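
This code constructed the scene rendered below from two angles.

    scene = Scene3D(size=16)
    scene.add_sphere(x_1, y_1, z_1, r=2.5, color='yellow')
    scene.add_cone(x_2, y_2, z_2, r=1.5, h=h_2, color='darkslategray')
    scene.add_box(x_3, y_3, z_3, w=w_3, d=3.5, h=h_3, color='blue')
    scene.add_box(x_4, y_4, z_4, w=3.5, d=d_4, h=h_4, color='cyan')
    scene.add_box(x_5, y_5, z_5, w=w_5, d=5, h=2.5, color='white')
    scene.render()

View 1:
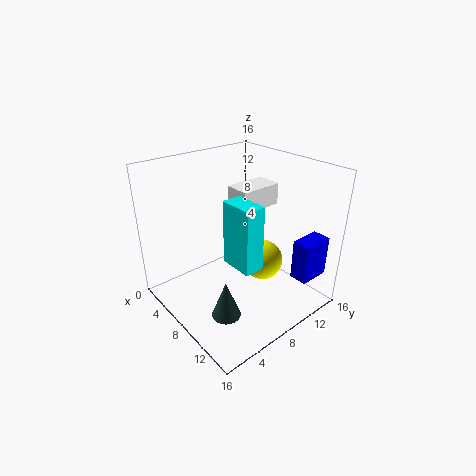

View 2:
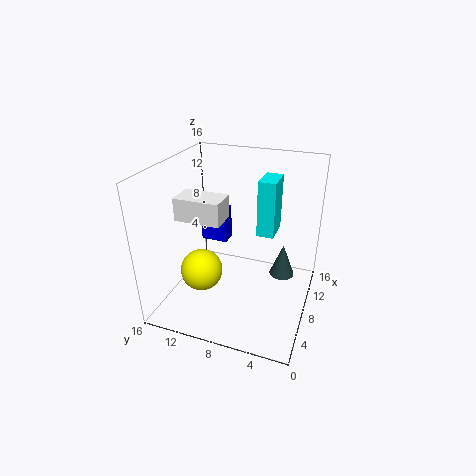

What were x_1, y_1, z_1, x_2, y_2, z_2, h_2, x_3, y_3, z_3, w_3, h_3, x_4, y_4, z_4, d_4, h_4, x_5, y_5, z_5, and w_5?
x_1 = 7.5
y_1 = 12.5
z_1 = 3
x_2 = 11.5
y_2 = 3.5
z_2 = 2
h_2 = 4
x_3 = 13
y_3 = 11.5
z_3 = 4
w_3 = 2
h_3 = 4.5
x_4 = 10
y_4 = 4.5
z_4 = 7.5
d_4 = 2
h_4 = 6.5
x_5 = 5
y_5 = 9
z_5 = 10.5
w_5 = 3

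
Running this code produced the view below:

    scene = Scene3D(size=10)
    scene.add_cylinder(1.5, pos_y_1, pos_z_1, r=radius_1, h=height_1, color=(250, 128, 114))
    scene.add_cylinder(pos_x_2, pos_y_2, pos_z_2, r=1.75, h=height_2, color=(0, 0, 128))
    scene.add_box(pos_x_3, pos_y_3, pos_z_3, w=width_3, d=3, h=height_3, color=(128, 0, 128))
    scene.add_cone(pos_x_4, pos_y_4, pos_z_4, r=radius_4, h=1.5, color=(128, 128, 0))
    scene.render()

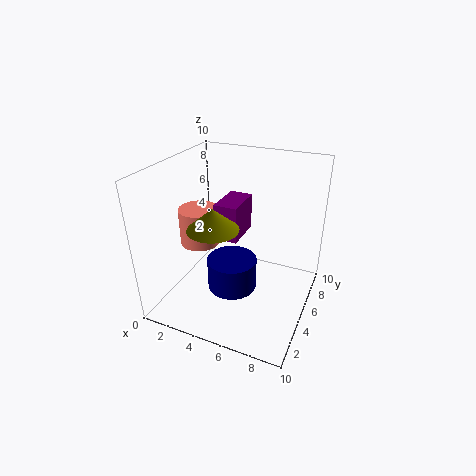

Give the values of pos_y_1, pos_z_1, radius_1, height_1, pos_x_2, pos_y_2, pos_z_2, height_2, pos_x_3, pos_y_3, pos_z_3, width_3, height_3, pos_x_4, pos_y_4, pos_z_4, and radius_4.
pos_y_1 = 5.75, pos_z_1 = 3.5, radius_1 = 1.5, height_1 = 2.75, pos_x_2 = 4.75, pos_y_2 = 4.5, pos_z_2 = 1.25, height_2 = 2.25, pos_x_3 = 2.75, pos_y_3 = 5.75, pos_z_3 = 4, width_3 = 1.75, height_3 = 2.75, pos_x_4 = 3.75, pos_y_4 = 3.75, pos_z_4 = 6, radius_4 = 1.75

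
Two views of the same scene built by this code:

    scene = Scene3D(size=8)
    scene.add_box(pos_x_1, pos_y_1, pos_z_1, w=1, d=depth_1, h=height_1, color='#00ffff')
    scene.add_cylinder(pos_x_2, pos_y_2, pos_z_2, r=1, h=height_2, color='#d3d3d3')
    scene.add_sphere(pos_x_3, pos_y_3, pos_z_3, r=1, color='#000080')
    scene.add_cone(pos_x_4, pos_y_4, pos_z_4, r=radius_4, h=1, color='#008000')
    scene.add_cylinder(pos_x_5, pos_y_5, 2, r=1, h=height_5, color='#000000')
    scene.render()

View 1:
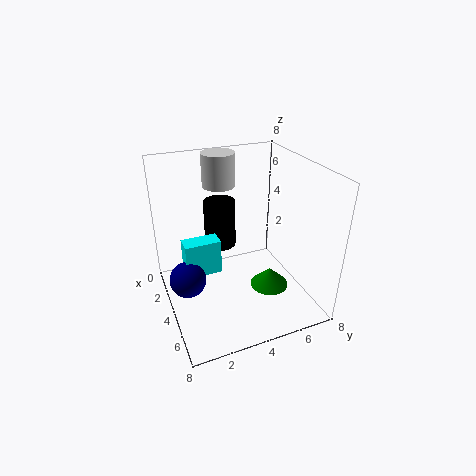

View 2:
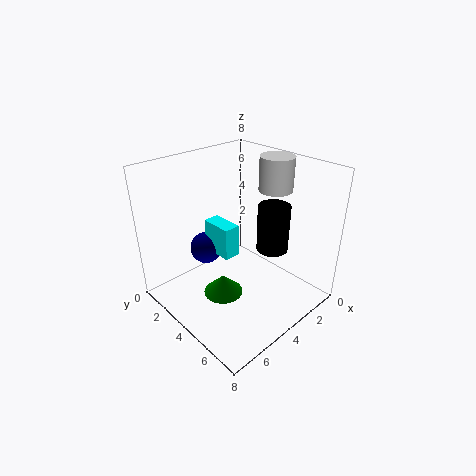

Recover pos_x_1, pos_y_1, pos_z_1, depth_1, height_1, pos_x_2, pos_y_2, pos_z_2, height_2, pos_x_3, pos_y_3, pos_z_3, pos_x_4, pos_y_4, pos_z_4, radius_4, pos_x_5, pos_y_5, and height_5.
pos_x_1 = 3, pos_y_1 = 1, pos_z_1 = 2, depth_1 = 2, height_1 = 2, pos_x_2 = 1, pos_y_2 = 4, pos_z_2 = 6, height_2 = 2, pos_x_3 = 4, pos_y_3 = 1, pos_z_3 = 2, pos_x_4 = 6, pos_y_4 = 5, pos_z_4 = 2, radius_4 = 1, pos_x_5 = 1, pos_y_5 = 4, height_5 = 3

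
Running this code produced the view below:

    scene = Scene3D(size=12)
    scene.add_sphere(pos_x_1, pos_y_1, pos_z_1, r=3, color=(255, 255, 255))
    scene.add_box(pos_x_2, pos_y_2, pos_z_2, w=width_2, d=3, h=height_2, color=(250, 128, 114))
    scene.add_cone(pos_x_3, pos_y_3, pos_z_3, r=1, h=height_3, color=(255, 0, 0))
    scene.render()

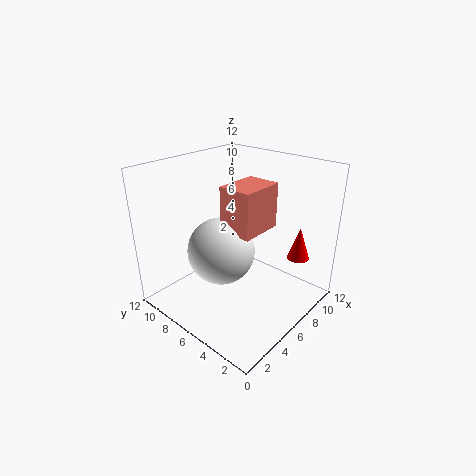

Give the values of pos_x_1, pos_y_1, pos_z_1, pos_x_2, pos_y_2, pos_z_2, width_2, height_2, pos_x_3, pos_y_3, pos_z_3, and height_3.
pos_x_1 = 6
pos_y_1 = 8
pos_z_1 = 4
pos_x_2 = 6
pos_y_2 = 5
pos_z_2 = 6
width_2 = 4
height_2 = 4
pos_x_3 = 11
pos_y_3 = 3
pos_z_3 = 3
height_3 = 3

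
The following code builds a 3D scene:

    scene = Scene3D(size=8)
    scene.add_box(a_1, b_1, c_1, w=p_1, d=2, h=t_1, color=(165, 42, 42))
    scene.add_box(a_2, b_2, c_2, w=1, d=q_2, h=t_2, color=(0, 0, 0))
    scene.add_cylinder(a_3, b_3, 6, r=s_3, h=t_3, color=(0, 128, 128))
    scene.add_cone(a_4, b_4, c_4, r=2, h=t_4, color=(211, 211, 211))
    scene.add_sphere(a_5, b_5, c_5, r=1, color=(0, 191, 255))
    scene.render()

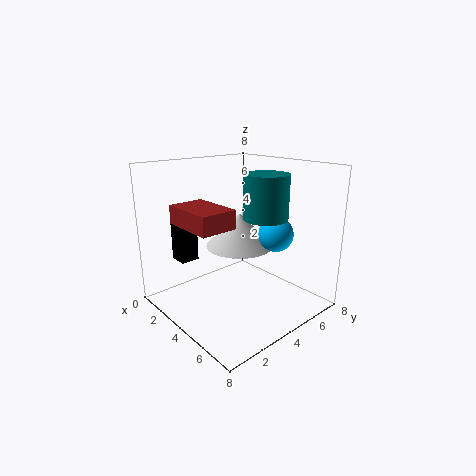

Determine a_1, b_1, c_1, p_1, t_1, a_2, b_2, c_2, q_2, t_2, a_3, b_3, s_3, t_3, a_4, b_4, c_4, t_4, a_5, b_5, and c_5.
a_1 = 2, b_1 = 1, c_1 = 5, p_1 = 3, t_1 = 1, a_2 = 2, b_2 = 1, c_2 = 3, q_2 = 1, t_2 = 2, a_3 = 7, b_3 = 3, s_3 = 1, t_3 = 2, a_4 = 3, b_4 = 5, c_4 = 3, t_4 = 2, a_5 = 5, b_5 = 6, c_5 = 4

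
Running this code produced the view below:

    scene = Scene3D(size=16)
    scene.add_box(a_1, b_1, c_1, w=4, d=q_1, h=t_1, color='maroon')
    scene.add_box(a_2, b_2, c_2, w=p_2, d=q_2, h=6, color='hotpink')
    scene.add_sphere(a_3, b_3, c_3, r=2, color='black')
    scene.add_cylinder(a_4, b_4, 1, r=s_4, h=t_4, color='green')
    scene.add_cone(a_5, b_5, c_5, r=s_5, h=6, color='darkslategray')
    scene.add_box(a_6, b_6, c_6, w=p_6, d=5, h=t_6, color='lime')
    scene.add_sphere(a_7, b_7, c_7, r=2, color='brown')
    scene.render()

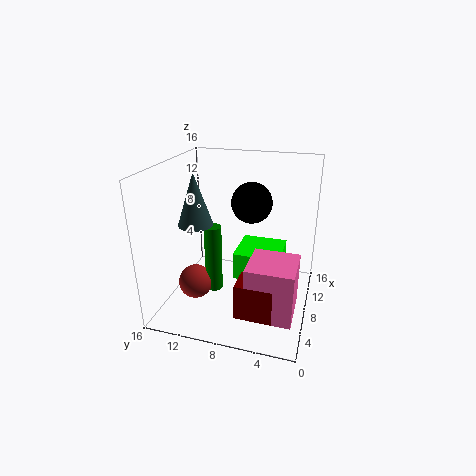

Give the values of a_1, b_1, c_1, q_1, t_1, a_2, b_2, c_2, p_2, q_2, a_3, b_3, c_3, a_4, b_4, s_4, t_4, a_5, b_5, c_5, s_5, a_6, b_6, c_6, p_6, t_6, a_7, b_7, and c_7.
a_1 = 3; b_1 = 3; c_1 = 1; q_1 = 4; t_1 = 4; a_2 = 3; b_2 = 1; c_2 = 1; p_2 = 5; q_2 = 5; a_3 = 6; b_3 = 6; c_3 = 13; a_4 = 8; b_4 = 11; s_4 = 1; t_4 = 8; a_5 = 8; b_5 = 13; c_5 = 9; s_5 = 2; a_6 = 6; b_6 = 3; c_6 = 4; p_6 = 5; t_6 = 3; a_7 = 7; b_7 = 13; c_7 = 2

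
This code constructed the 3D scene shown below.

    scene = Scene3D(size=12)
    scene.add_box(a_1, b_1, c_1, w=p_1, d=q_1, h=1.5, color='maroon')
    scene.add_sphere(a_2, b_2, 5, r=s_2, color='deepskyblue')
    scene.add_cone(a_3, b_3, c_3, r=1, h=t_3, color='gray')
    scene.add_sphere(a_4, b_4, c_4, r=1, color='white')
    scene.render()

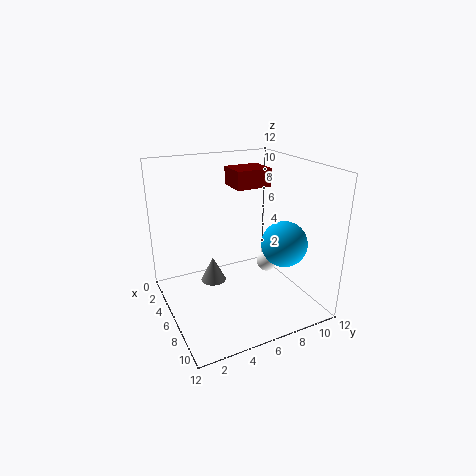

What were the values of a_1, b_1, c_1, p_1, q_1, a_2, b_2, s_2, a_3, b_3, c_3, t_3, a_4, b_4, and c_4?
a_1 = 3.5
b_1 = 6
c_1 = 10
p_1 = 2.5
q_1 = 3
a_2 = 7
b_2 = 10
s_2 = 2
a_3 = 6.5
b_3 = 3.5
c_3 = 3
t_3 = 2
a_4 = 3.5
b_4 = 10.5
c_4 = 1.5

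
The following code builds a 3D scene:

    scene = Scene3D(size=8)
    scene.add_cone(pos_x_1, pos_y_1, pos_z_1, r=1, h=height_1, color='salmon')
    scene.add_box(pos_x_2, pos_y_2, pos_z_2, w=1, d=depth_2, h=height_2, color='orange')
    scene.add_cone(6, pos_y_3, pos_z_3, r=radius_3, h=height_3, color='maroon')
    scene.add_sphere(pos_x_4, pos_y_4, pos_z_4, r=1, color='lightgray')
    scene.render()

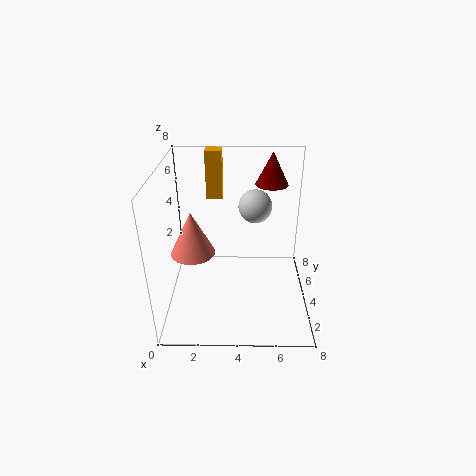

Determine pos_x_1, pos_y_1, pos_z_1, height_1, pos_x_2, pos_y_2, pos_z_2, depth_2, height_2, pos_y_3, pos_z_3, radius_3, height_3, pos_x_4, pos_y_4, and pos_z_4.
pos_x_1 = 2, pos_y_1 = 1, pos_z_1 = 5, height_1 = 2, pos_x_2 = 2, pos_y_2 = 7, pos_z_2 = 5, depth_2 = 1, height_2 = 3, pos_y_3 = 7, pos_z_3 = 6, radius_3 = 1, height_3 = 2, pos_x_4 = 5, pos_y_4 = 6, pos_z_4 = 5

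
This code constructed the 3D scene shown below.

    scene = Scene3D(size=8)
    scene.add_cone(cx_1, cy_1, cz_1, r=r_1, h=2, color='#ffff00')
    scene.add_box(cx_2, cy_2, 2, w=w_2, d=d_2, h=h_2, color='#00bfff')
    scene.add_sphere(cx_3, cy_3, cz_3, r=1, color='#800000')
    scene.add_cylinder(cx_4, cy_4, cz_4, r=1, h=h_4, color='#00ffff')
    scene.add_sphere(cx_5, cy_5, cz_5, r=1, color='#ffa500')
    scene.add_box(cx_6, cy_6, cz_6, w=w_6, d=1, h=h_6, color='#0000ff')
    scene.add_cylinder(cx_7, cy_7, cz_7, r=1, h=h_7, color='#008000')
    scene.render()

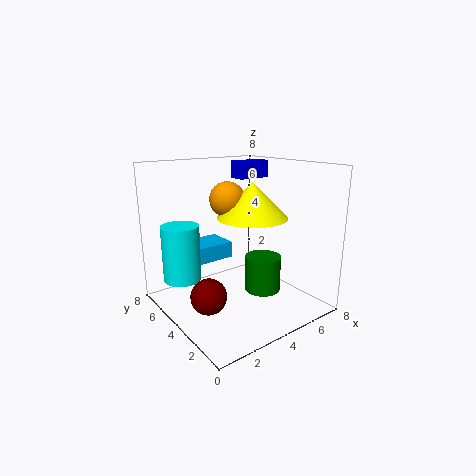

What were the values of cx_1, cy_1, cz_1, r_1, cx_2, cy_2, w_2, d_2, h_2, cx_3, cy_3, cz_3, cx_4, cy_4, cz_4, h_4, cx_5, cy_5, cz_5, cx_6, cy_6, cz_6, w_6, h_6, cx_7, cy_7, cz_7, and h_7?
cx_1 = 5
cy_1 = 4
cz_1 = 5
r_1 = 2
cx_2 = 2
cy_2 = 6
w_2 = 3
d_2 = 2
h_2 = 1
cx_3 = 2
cy_3 = 4
cz_3 = 1
cx_4 = 1
cy_4 = 5
cz_4 = 2
h_4 = 3
cx_5 = 4
cy_5 = 5
cz_5 = 6
cx_6 = 5
cy_6 = 5
cz_6 = 7
w_6 = 2
h_6 = 1
cx_7 = 5
cy_7 = 3
cz_7 = 1
h_7 = 2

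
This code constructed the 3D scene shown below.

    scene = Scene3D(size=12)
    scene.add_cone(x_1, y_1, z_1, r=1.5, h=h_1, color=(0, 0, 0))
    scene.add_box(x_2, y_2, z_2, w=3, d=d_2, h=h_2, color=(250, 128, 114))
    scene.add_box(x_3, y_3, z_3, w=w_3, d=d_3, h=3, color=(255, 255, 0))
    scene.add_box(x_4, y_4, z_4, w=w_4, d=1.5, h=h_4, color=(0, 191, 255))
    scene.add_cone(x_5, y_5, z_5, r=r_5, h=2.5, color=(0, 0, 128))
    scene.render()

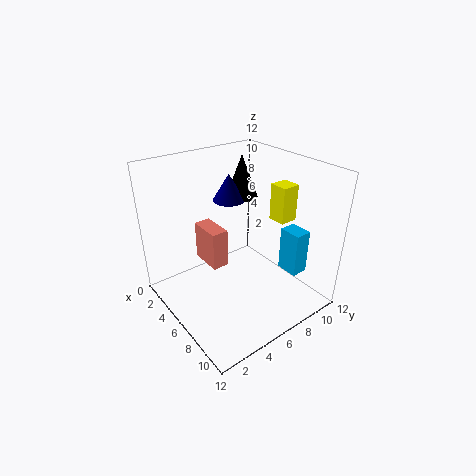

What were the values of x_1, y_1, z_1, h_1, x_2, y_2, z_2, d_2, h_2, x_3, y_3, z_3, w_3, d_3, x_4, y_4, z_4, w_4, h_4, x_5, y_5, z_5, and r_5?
x_1 = 2, y_1 = 9.5, z_1 = 7.5, h_1 = 4, x_2 = 1.5, y_2 = 4.5, z_2 = 2.5, d_2 = 1.5, h_2 = 3.5, x_3 = 7, y_3 = 8.5, z_3 = 7.5, w_3 = 1.5, d_3 = 1.5, x_4 = 7, y_4 = 10, z_4 = 2, w_4 = 2, h_4 = 4, x_5 = 2, y_5 = 8, z_5 = 7.5, r_5 = 1.5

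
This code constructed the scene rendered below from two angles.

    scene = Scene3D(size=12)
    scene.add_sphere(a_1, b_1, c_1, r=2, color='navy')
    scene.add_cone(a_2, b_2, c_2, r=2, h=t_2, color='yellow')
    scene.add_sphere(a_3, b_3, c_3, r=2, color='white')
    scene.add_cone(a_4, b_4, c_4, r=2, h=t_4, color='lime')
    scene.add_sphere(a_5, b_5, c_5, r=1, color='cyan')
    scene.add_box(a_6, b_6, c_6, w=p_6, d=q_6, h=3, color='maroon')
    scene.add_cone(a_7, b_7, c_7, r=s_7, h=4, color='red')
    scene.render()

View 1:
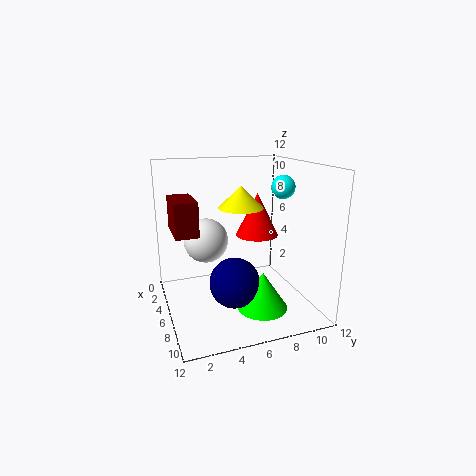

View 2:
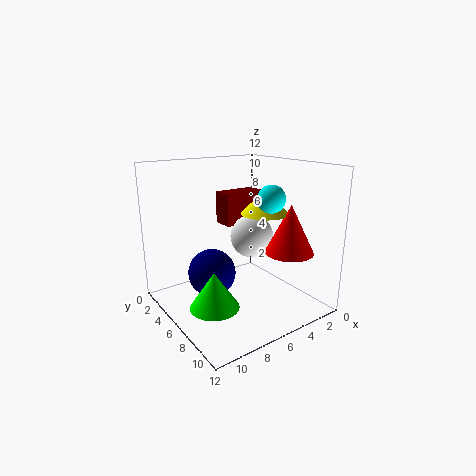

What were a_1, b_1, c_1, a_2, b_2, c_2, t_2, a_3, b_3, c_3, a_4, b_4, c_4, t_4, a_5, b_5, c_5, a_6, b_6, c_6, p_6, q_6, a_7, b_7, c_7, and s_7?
a_1 = 8, b_1 = 5, c_1 = 3, a_2 = 4, b_2 = 7, c_2 = 8, t_2 = 2, a_3 = 3, b_3 = 4, c_3 = 5, a_4 = 9, b_4 = 7, c_4 = 1, t_4 = 3, a_5 = 6, b_5 = 10, c_5 = 10, a_6 = 1, b_6 = 1, c_6 = 6, p_6 = 4, q_6 = 2, a_7 = 3, b_7 = 9, c_7 = 5, s_7 = 2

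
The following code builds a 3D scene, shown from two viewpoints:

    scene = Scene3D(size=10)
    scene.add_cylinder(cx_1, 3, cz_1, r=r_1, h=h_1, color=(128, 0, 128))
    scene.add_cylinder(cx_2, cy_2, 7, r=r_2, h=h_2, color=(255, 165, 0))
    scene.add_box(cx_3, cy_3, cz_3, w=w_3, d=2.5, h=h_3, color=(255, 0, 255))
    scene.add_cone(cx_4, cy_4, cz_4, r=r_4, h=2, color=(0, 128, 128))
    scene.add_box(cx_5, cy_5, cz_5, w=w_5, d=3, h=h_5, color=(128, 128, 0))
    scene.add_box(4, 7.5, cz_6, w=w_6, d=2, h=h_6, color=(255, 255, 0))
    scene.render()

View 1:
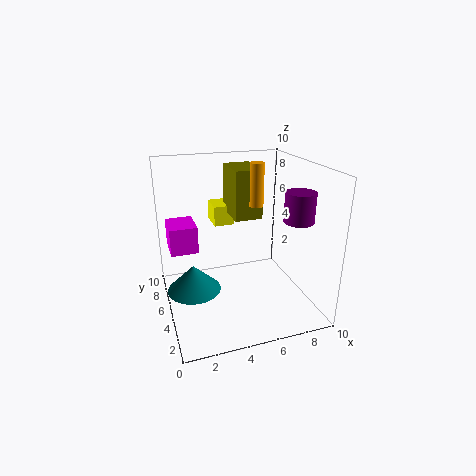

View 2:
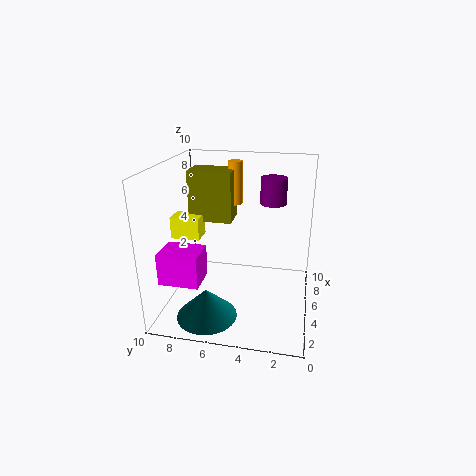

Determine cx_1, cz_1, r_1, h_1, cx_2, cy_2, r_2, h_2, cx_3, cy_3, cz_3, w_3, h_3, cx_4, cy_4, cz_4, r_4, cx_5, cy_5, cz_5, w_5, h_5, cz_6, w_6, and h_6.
cx_1 = 8.5
cz_1 = 6.5
r_1 = 1
h_1 = 2
cx_2 = 6.5
cy_2 = 5.5
r_2 = 0.5
h_2 = 3
cx_3 = 0.5
cy_3 = 6.5
cz_3 = 3.5
w_3 = 2
h_3 = 2
cx_4 = 2
cy_4 = 6.5
cz_4 = 0.5
r_4 = 2
cx_5 = 5
cy_5 = 5.5
cz_5 = 6
w_5 = 2
h_5 = 3.5
cz_6 = 5
w_6 = 1.5
h_6 = 1.5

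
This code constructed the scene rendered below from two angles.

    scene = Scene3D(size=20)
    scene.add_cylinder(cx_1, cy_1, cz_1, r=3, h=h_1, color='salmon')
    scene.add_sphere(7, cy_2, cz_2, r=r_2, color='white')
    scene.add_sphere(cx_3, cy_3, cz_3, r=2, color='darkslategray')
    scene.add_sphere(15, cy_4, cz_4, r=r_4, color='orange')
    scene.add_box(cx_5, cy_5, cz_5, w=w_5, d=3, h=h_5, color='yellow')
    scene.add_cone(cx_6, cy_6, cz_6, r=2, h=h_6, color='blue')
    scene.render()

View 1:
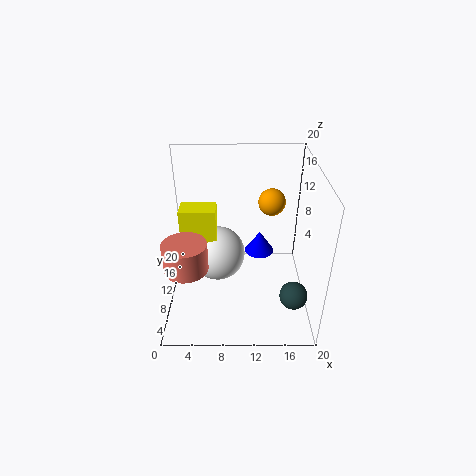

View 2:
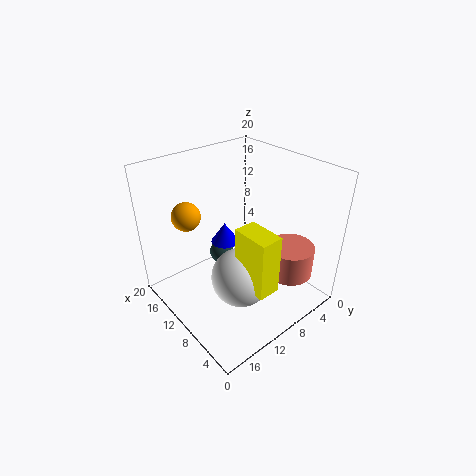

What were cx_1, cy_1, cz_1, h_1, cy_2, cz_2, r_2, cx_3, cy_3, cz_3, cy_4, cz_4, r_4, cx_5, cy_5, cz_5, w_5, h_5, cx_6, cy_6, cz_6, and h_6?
cx_1 = 3
cy_1 = 7
cz_1 = 7
h_1 = 4
cy_2 = 12
cz_2 = 6
r_2 = 4
cx_3 = 18
cy_3 = 7
cz_3 = 2
cy_4 = 15
cz_4 = 13
r_4 = 2
cx_5 = 2
cy_5 = 10
cz_5 = 6
w_5 = 5
h_5 = 8
cx_6 = 13
cy_6 = 10
cz_6 = 8
h_6 = 3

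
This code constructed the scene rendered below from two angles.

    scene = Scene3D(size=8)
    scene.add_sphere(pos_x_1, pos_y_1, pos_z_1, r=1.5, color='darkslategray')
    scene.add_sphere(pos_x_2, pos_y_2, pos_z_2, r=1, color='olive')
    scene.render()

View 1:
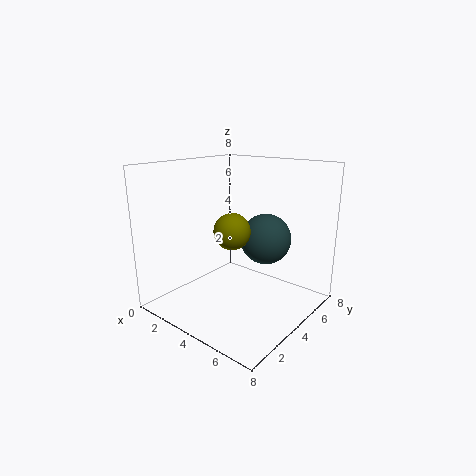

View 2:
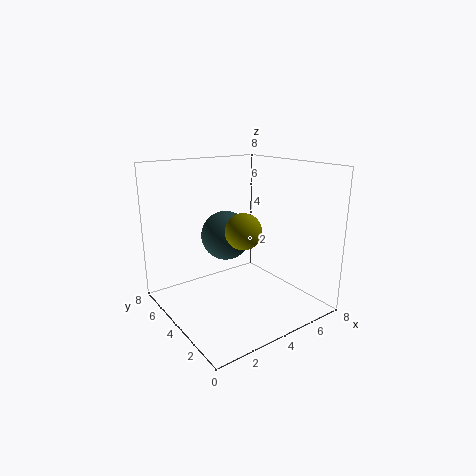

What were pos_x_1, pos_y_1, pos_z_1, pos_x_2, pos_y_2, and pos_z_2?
pos_x_1 = 4.5, pos_y_1 = 6, pos_z_1 = 3.5, pos_x_2 = 4, pos_y_2 = 3.5, pos_z_2 = 4.5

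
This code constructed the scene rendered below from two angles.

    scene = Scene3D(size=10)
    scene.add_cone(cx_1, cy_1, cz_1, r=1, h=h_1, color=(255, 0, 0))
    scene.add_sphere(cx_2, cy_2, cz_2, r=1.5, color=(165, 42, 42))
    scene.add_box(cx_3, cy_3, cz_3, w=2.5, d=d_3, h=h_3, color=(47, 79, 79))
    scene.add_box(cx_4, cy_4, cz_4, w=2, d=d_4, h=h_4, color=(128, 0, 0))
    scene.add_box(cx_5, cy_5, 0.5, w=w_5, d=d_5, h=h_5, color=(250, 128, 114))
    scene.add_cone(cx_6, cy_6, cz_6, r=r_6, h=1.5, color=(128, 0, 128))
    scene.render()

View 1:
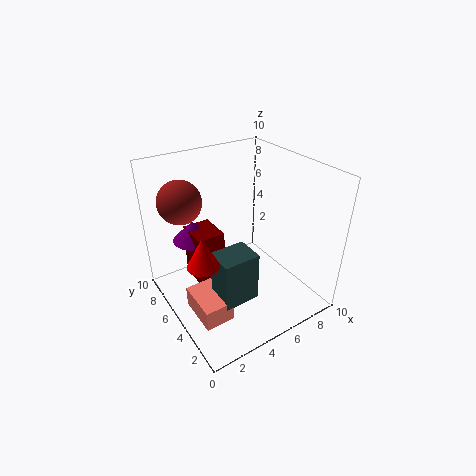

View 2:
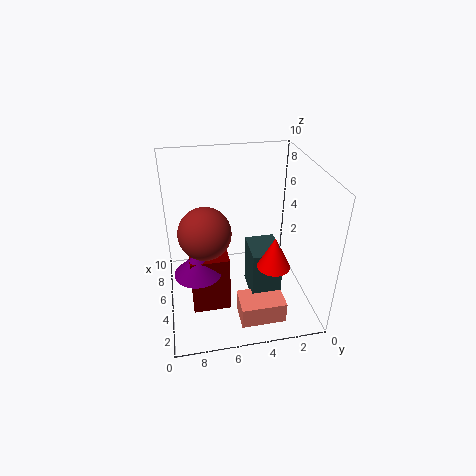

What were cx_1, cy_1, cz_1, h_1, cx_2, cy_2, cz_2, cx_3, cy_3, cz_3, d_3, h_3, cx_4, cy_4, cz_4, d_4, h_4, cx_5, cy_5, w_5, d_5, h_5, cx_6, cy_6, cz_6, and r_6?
cx_1 = 1.5, cy_1 = 3.5, cz_1 = 5, h_1 = 2, cx_2 = 2, cy_2 = 7.5, cz_2 = 7.5, cx_3 = 2.5, cy_3 = 2.5, cz_3 = 1.5, d_3 = 2, h_3 = 3.5, cx_4 = 2.5, cy_4 = 6, cz_4 = 1, d_4 = 2.5, h_4 = 4, cx_5 = 1, cy_5 = 2.5, w_5 = 2, d_5 = 3, h_5 = 1.5, cx_6 = 3, cy_6 = 8, cz_6 = 4, r_6 = 1.5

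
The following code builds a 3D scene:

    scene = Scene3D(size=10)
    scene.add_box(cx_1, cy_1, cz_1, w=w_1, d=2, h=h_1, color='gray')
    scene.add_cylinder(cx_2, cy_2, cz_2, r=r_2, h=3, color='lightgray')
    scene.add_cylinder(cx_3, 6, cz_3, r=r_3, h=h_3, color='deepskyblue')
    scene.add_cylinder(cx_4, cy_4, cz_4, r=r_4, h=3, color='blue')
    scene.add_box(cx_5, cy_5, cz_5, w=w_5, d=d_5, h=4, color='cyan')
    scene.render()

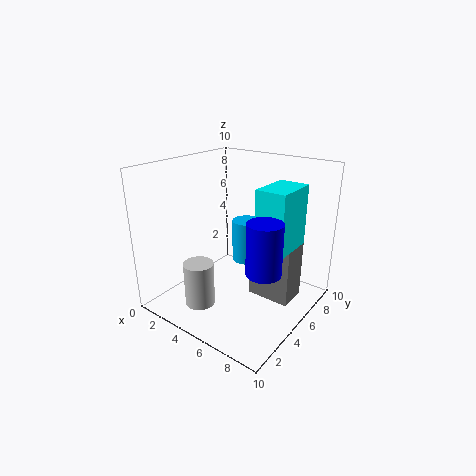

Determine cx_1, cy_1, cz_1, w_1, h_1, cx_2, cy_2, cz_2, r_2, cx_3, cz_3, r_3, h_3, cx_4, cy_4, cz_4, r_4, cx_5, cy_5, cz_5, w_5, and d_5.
cx_1 = 6; cy_1 = 5; cz_1 = 1; w_1 = 3; h_1 = 4; cx_2 = 4; cy_2 = 2; cz_2 = 1; r_2 = 1; cx_3 = 5; cz_3 = 3; r_3 = 1; h_3 = 3; cx_4 = 9; cy_4 = 2; cz_4 = 5; r_4 = 1; cx_5 = 7; cy_5 = 4; cz_5 = 5; w_5 = 2; d_5 = 3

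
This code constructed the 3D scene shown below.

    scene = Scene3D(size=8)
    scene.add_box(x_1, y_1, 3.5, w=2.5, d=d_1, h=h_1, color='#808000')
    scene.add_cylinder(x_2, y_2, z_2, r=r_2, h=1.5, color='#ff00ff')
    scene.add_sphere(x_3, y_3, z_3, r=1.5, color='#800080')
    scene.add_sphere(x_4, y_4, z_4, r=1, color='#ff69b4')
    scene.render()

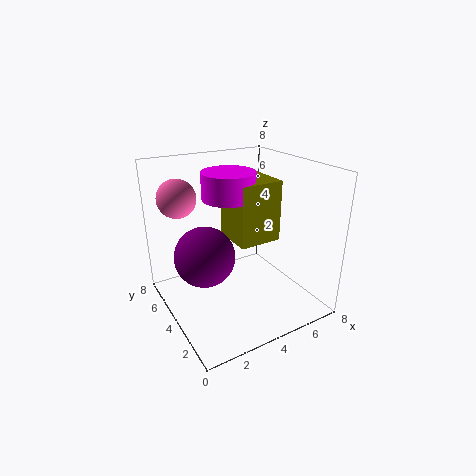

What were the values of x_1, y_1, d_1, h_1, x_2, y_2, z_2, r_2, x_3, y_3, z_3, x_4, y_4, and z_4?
x_1 = 4
y_1 = 3.5
d_1 = 2.5
h_1 = 3.5
x_2 = 4
y_2 = 5
z_2 = 6
r_2 = 1.5
x_3 = 1.5
y_3 = 3
z_3 = 4
x_4 = 1
y_4 = 5
z_4 = 6.5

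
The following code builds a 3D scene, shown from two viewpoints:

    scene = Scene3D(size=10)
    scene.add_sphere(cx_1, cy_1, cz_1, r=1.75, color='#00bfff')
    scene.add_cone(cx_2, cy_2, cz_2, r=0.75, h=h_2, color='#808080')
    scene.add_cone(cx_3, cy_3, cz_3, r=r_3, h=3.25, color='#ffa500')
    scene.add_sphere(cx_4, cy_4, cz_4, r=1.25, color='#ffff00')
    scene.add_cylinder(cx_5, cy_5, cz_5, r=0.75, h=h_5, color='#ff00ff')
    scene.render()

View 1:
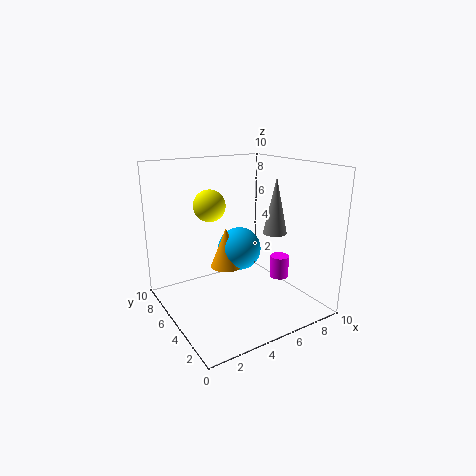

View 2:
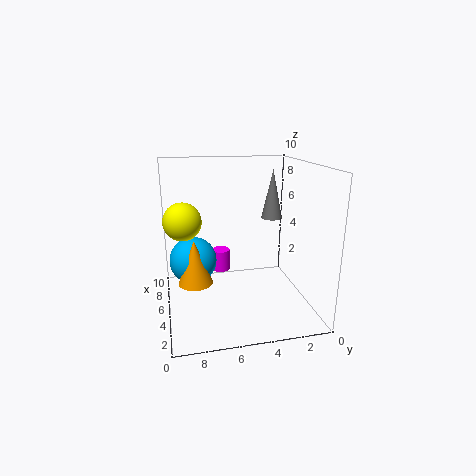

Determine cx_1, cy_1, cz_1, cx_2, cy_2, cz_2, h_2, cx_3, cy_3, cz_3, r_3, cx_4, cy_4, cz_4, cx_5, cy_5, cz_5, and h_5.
cx_1 = 7, cy_1 = 8, cz_1 = 2.75, cx_2 = 6, cy_2 = 2.25, cz_2 = 6, h_2 = 3.5, cx_3 = 5.75, cy_3 = 8, cz_3 = 1.5, r_3 = 1.25, cx_4 = 4.75, cy_4 = 8.75, cz_4 = 6.5, cx_5 = 9.25, cy_5 = 5.5, cz_5 = 0.75, h_5 = 1.75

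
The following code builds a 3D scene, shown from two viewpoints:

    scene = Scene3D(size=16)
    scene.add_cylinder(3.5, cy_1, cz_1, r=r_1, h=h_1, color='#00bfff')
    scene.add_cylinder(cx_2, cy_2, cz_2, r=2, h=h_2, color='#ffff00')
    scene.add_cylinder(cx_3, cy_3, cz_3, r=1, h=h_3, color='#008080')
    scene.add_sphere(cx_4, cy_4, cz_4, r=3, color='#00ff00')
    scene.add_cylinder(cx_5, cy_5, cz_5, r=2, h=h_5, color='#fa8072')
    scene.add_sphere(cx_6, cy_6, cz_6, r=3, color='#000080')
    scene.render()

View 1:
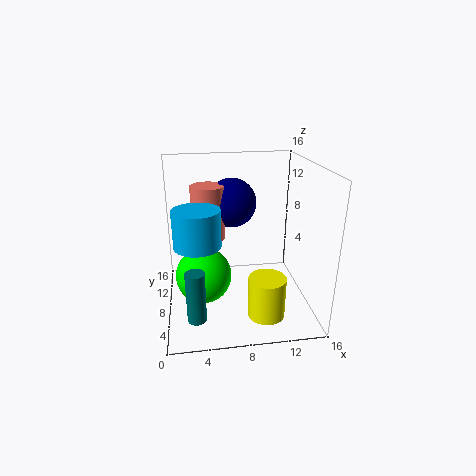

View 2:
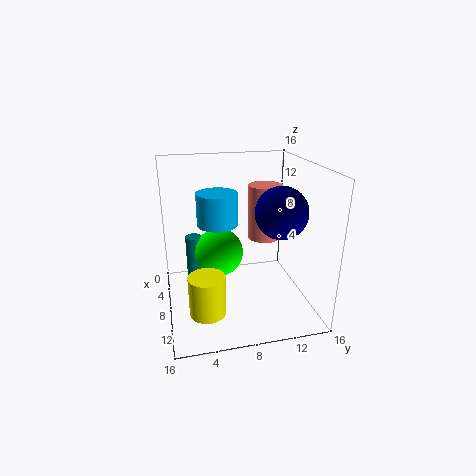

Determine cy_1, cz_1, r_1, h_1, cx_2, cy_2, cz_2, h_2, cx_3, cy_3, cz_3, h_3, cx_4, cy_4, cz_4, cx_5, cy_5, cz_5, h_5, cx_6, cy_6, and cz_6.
cy_1 = 6.5, cz_1 = 8, r_1 = 2.5, h_1 = 4, cx_2 = 10.5, cy_2 = 4, cz_2 = 0.5, h_2 = 4.5, cx_3 = 3, cy_3 = 3.5, cz_3 = 1, h_3 = 5.5, cx_4 = 4, cy_4 = 6.5, cz_4 = 4.5, cx_5 = 5, cy_5 = 12, cz_5 = 6.5, h_5 = 6.5, cx_6 = 8, cy_6 = 13, cz_6 = 10.5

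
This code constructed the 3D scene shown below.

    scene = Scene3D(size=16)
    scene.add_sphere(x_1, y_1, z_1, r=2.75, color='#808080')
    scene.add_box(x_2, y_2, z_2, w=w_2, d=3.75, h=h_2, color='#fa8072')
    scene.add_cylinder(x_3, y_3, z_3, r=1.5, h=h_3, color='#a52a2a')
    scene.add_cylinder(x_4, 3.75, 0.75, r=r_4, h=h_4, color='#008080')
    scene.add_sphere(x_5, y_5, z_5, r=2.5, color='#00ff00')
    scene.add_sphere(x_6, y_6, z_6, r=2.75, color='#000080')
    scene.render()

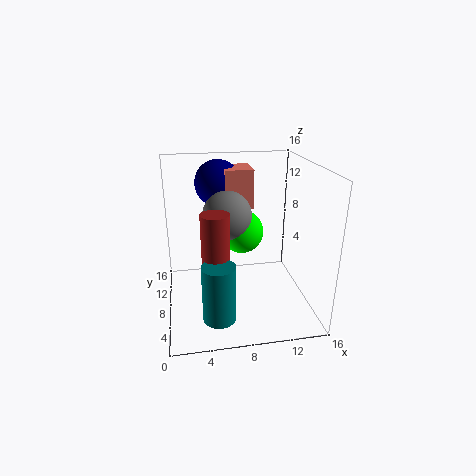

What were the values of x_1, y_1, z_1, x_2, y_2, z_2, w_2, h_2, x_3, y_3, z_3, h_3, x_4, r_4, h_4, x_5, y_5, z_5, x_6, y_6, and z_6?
x_1 = 7, y_1 = 9.25, z_1 = 10.25, x_2 = 7, y_2 = 10.25, z_2 = 10.5, w_2 = 3.25, h_2 = 4.5, x_3 = 5.25, y_3 = 5.75, z_3 = 6.25, h_3 = 5.5, x_4 = 5.25, r_4 = 1.75, h_4 = 6.25, x_5 = 8.75, y_5 = 9.75, z_5 = 8, x_6 = 6.5, y_6 = 13, z_6 = 13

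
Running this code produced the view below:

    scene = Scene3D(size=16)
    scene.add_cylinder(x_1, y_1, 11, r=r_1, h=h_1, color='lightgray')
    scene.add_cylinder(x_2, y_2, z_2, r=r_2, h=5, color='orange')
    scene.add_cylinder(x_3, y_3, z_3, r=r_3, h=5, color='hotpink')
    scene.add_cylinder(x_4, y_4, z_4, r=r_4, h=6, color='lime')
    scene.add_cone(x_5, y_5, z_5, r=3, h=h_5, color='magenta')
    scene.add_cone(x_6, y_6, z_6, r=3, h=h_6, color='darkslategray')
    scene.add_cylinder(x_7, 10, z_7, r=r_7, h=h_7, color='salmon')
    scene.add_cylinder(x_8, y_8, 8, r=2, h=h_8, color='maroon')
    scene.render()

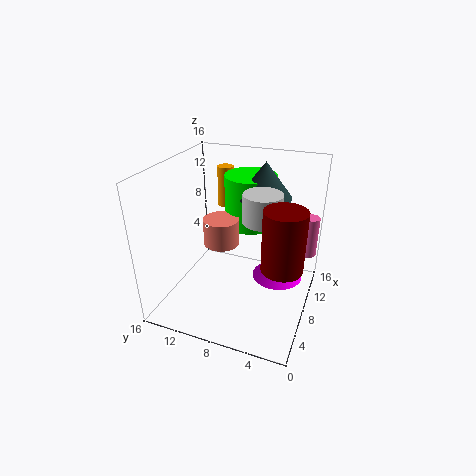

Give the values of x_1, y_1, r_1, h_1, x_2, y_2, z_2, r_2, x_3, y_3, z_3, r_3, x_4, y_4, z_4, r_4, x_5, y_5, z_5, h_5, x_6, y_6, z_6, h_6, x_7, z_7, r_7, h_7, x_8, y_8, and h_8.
x_1 = 7; y_1 = 5; r_1 = 2; h_1 = 3; x_2 = 14; y_2 = 12; z_2 = 9; r_2 = 1; x_3 = 14; y_3 = 1; z_3 = 4; r_3 = 1; x_4 = 12; y_4 = 8; z_4 = 8; r_4 = 3; x_5 = 11; y_5 = 4; z_5 = 2; h_5 = 3; x_6 = 11; y_6 = 6; z_6 = 12; h_6 = 4; x_7 = 8; z_7 = 7; r_7 = 2; h_7 = 3; x_8 = 4; y_8 = 2; h_8 = 6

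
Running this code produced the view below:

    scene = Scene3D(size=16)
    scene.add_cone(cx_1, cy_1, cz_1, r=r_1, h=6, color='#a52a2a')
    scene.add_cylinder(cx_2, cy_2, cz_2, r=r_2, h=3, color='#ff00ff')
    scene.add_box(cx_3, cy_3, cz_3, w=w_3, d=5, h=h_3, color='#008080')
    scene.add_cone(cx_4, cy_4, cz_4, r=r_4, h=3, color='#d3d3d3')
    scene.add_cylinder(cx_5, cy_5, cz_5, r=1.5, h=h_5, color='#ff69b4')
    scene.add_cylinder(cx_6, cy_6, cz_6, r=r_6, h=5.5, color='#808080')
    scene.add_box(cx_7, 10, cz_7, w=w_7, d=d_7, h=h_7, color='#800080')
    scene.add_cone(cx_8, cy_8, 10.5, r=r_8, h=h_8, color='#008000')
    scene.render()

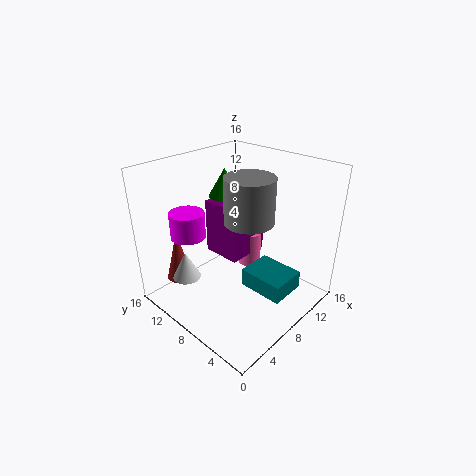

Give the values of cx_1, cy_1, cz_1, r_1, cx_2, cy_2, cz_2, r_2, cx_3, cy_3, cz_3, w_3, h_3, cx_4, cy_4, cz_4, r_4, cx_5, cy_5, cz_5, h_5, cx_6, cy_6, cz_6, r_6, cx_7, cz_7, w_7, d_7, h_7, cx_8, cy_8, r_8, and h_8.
cx_1 = 4, cy_1 = 14, cz_1 = 2, r_1 = 1.5, cx_2 = 5, cy_2 = 13, cz_2 = 7.5, r_2 = 2, cx_3 = 7, cy_3 = 1.5, cz_3 = 3, w_3 = 4, h_3 = 2, cx_4 = 2.5, cy_4 = 10.5, cz_4 = 4.5, r_4 = 1.5, cx_5 = 13.5, cy_5 = 11, cz_5 = 1, h_5 = 4.5, cx_6 = 11, cy_6 = 9, cz_6 = 8.5, r_6 = 3, cx_7 = 9.5, cz_7 = 3, w_7 = 5.5, d_7 = 5, h_7 = 7, cx_8 = 11.5, cy_8 = 13.5, r_8 = 2, h_8 = 3.5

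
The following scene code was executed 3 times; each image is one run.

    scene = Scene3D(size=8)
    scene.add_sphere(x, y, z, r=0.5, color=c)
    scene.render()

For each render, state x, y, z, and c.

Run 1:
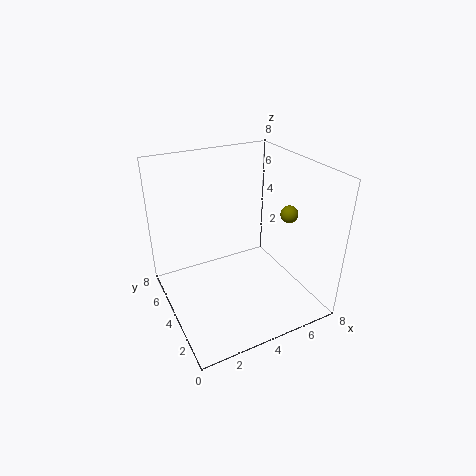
x = 7; y = 3.5; z = 5; c = 'olive'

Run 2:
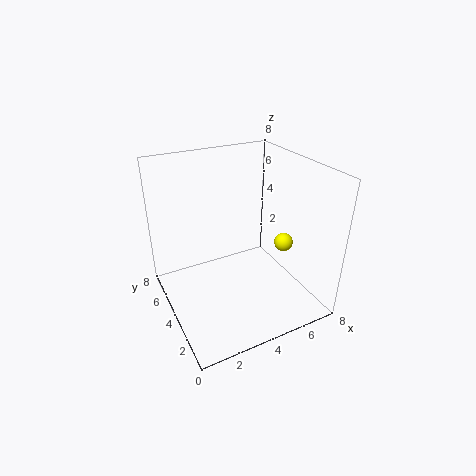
x = 6; y = 2.5; z = 4; c = 'yellow'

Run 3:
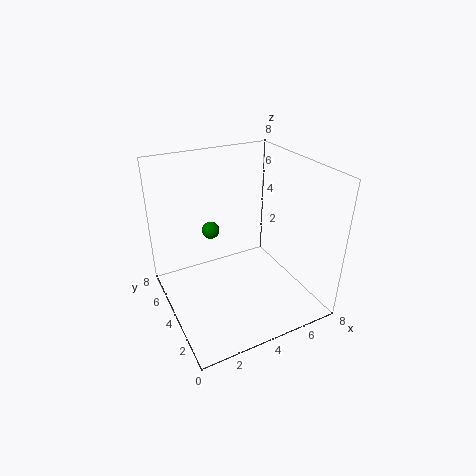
x = 3; y = 5.5; z = 4; c = 'green'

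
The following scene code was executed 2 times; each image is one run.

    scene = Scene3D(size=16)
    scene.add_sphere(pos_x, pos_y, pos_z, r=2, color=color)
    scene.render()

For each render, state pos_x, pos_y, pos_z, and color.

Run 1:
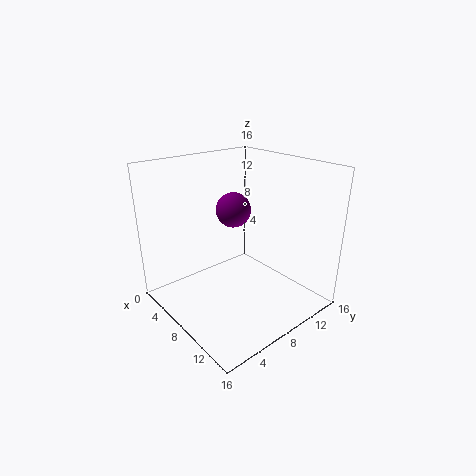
pos_x = 6; pos_y = 9; pos_z = 10.5; color = 'purple'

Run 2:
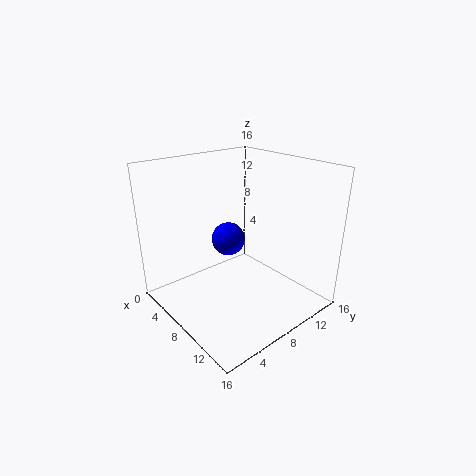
pos_x = 5; pos_y = 9; pos_z = 6.5; color = 'blue'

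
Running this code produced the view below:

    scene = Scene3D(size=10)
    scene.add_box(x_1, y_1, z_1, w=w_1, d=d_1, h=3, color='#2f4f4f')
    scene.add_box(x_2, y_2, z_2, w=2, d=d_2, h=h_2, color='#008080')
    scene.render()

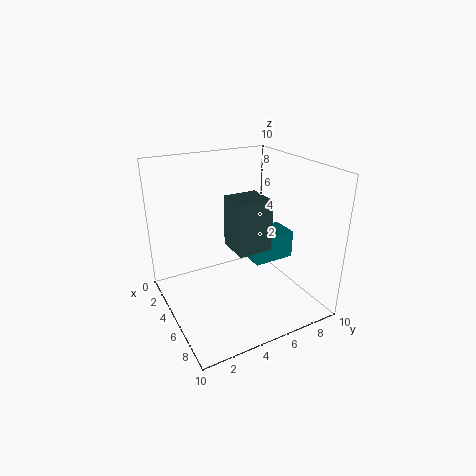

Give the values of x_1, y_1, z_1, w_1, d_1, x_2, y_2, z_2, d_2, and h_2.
x_1 = 7, y_1 = 3, z_1 = 6, w_1 = 2, d_1 = 2, x_2 = 4, y_2 = 6, z_2 = 3, d_2 = 3, h_2 = 2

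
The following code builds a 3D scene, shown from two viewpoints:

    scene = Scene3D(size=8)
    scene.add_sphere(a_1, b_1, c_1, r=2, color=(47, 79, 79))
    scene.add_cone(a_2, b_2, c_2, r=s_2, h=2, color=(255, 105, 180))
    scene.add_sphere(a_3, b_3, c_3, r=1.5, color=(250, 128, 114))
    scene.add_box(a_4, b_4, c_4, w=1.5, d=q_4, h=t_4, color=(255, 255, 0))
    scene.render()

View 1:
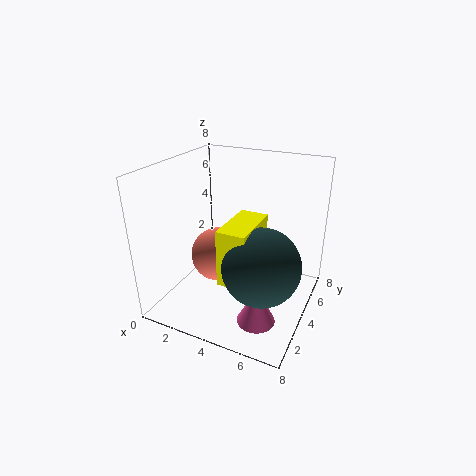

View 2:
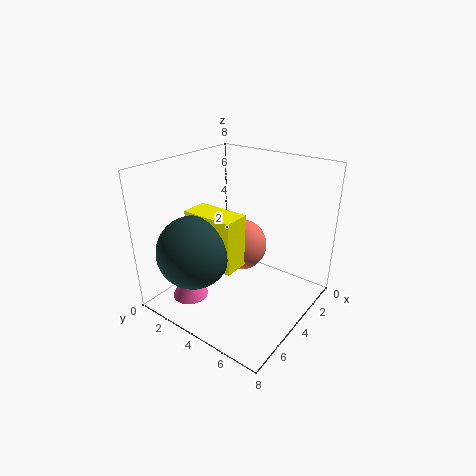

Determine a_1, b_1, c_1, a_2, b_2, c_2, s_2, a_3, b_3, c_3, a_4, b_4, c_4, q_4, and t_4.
a_1 = 6
b_1 = 2.5
c_1 = 3.5
a_2 = 6
b_2 = 2
c_2 = 0.5
s_2 = 1
a_3 = 3
b_3 = 3.5
c_3 = 3
a_4 = 4
b_4 = 1.5
c_4 = 2.5
q_4 = 3
t_4 = 3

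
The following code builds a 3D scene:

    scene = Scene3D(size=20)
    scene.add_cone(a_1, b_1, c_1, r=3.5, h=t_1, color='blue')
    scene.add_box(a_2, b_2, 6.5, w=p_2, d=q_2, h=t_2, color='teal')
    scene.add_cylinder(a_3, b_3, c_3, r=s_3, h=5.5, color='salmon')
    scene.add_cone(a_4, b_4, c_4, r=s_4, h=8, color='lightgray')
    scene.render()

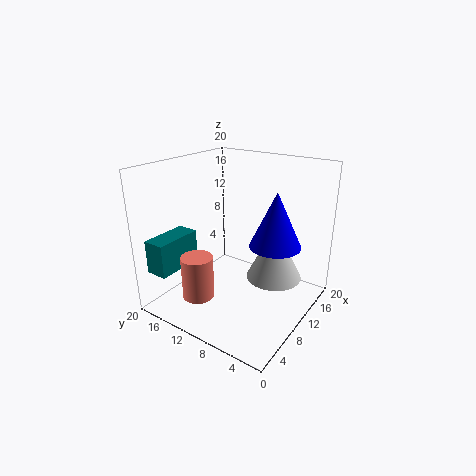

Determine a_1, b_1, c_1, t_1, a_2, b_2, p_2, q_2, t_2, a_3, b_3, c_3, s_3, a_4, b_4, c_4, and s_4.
a_1 = 11.5; b_1 = 5; c_1 = 9.5; t_1 = 7.5; a_2 = 0.5; b_2 = 15; p_2 = 6.5; q_2 = 3; t_2 = 4.5; a_3 = 2.5; b_3 = 11; c_3 = 4.5; s_3 = 2; a_4 = 13.5; b_4 = 6; c_4 = 3.5; s_4 = 4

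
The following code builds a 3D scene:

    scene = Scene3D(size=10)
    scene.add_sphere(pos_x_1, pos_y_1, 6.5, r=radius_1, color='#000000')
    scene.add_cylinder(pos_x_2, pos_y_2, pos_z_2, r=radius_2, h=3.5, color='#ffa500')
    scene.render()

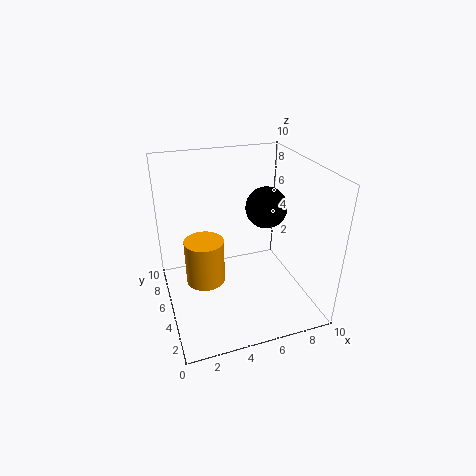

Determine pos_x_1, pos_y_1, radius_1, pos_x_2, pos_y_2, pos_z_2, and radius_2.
pos_x_1 = 7.5; pos_y_1 = 6; radius_1 = 1.5; pos_x_2 = 3; pos_y_2 = 7; pos_z_2 = 0.5; radius_2 = 1.5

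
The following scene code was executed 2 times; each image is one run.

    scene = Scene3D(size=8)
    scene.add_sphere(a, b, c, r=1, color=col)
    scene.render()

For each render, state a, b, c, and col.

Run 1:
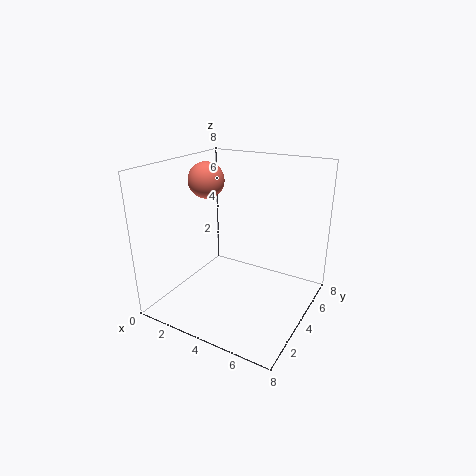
a = 2
b = 4
c = 7
col = 'salmon'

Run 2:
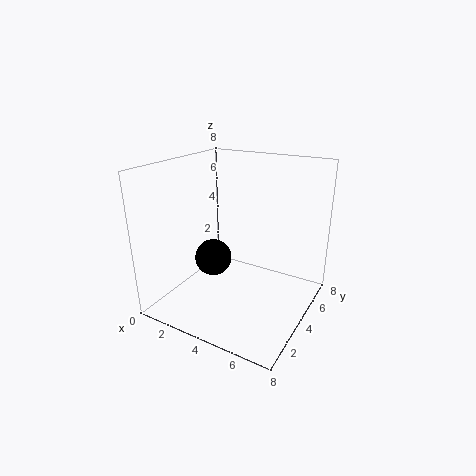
a = 3
b = 3
c = 3
col = 'black'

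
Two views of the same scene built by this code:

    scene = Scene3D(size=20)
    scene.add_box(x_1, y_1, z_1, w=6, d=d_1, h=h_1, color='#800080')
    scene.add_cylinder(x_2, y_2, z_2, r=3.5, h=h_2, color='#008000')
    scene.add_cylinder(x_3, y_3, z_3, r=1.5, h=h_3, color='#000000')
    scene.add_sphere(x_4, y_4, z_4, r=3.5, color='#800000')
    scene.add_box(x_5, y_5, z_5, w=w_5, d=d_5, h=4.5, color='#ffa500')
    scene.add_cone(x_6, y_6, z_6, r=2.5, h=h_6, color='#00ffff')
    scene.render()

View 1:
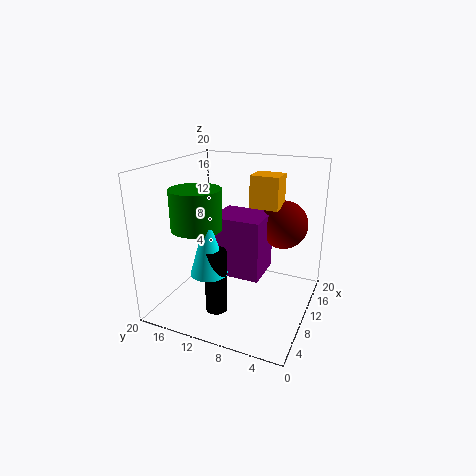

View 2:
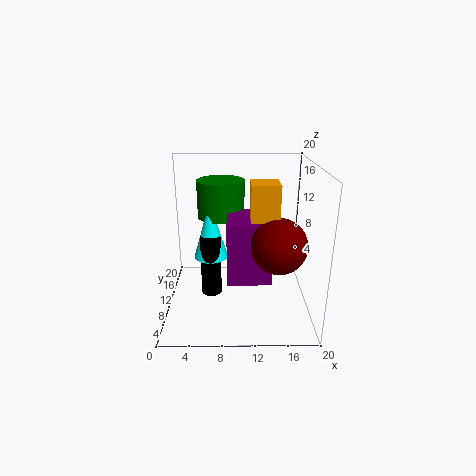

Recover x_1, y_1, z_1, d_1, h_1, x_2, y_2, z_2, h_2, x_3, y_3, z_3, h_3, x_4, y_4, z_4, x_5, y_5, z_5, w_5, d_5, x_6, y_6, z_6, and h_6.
x_1 = 8.5, y_1 = 6.5, z_1 = 4.5, d_1 = 7, h_1 = 8.5, x_2 = 7.5, y_2 = 15, z_2 = 11.5, h_2 = 5.5, x_3 = 6, y_3 = 11.5, z_3 = 0.5, h_3 = 9, x_4 = 15, y_4 = 5, z_4 = 11, x_5 = 11.5, y_5 = 5, z_5 = 14, w_5 = 3.5, d_5 = 4, x_6 = 6, y_6 = 12.5, z_6 = 6, h_6 = 8.5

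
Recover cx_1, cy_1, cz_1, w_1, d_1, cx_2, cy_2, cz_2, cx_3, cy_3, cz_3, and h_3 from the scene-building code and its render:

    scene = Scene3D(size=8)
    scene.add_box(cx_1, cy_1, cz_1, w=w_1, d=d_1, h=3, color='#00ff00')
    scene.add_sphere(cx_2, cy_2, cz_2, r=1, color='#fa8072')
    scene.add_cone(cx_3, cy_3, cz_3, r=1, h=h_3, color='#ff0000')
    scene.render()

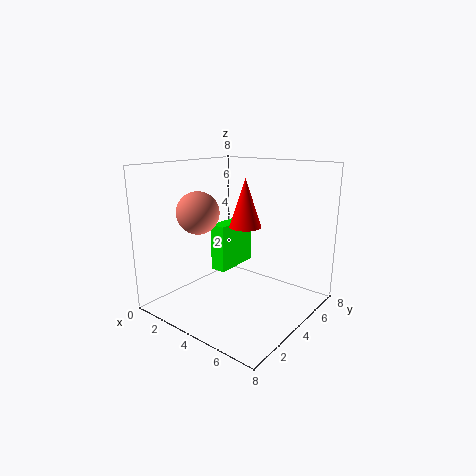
cx_1 = 1, cy_1 = 5, cz_1 = 1, w_1 = 1, d_1 = 3, cx_2 = 4, cy_2 = 1, cz_2 = 6, cx_3 = 3, cy_3 = 6, cz_3 = 4, h_3 = 3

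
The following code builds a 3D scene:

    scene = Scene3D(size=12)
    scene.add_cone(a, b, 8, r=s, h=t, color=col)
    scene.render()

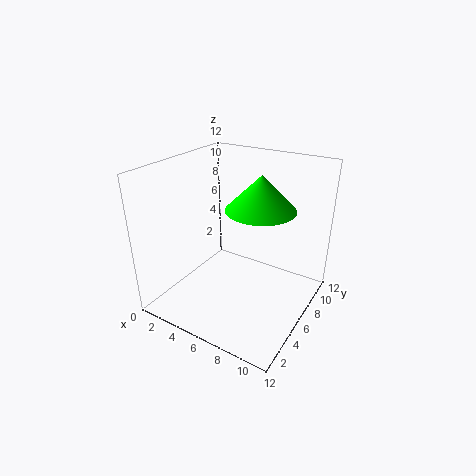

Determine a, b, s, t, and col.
a = 7; b = 8; s = 3; t = 3; col = 'lime'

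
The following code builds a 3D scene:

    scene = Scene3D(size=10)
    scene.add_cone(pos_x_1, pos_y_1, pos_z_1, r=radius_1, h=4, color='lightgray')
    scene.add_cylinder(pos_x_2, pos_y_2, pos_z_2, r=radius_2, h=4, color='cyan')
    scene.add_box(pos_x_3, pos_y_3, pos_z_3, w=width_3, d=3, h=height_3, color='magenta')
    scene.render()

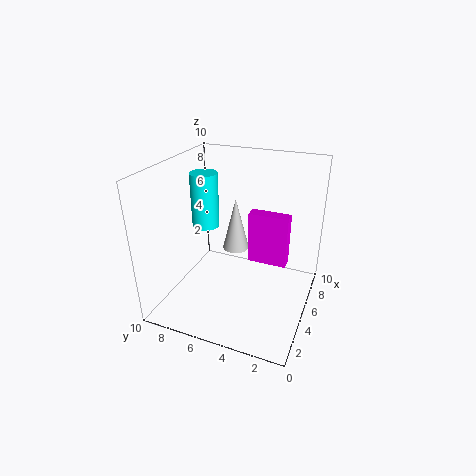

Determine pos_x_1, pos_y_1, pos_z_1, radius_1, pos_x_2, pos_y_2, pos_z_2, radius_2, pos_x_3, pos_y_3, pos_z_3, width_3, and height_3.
pos_x_1 = 7; pos_y_1 = 6; pos_z_1 = 3; radius_1 = 1; pos_x_2 = 6; pos_y_2 = 8; pos_z_2 = 5; radius_2 = 1; pos_x_3 = 7; pos_y_3 = 2; pos_z_3 = 2; width_3 = 1; height_3 = 4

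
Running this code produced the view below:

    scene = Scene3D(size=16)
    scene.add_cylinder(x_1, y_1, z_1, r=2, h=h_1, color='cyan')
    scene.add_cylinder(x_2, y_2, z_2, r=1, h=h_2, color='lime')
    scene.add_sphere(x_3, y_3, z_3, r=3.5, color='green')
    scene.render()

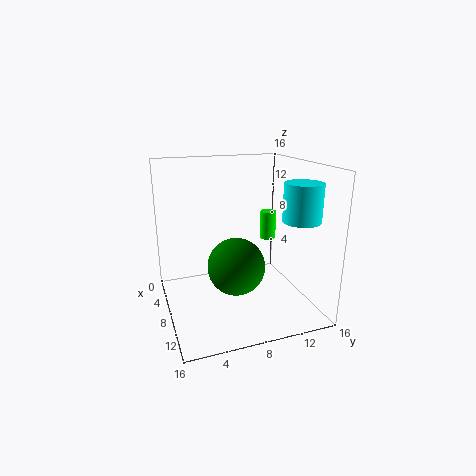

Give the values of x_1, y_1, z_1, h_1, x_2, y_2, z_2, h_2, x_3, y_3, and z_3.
x_1 = 12, y_1 = 13.5, z_1 = 10.5, h_1 = 4, x_2 = 4, y_2 = 13.5, z_2 = 6, h_2 = 3.5, x_3 = 6, y_3 = 8.5, z_3 = 3.5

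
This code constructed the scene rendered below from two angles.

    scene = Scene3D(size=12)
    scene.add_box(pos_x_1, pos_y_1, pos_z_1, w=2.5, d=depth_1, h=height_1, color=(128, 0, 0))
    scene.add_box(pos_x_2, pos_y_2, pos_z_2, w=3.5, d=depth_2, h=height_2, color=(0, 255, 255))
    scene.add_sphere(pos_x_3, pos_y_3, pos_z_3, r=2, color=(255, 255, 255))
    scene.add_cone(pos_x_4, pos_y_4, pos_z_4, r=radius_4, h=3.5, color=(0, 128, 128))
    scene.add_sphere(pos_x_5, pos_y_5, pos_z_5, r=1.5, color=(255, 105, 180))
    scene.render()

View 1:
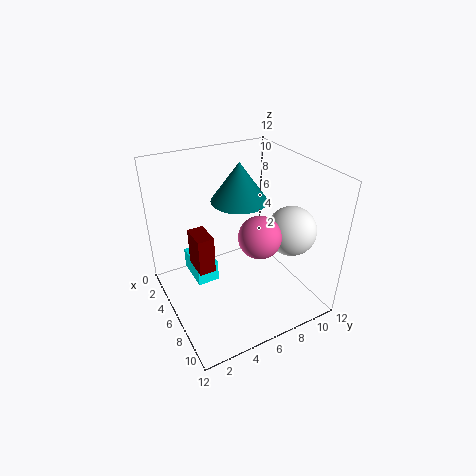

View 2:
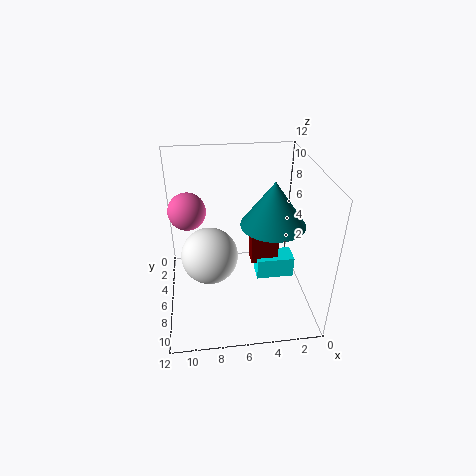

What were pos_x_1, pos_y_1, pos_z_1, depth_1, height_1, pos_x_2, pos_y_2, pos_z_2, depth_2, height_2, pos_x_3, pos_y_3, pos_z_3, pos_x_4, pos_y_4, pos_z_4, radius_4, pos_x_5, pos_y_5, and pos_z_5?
pos_x_1 = 2, pos_y_1 = 3, pos_z_1 = 2, depth_1 = 1.5, height_1 = 3.5, pos_x_2 = 0.5, pos_y_2 = 3, pos_z_2 = 0.5, depth_2 = 2, height_2 = 2, pos_x_3 = 8.5, pos_y_3 = 9.5, pos_z_3 = 7, pos_x_4 = 3.5, pos_y_4 = 7.5, pos_z_4 = 8, radius_4 = 2.5, pos_x_5 = 10, pos_y_5 = 5.5, pos_z_5 = 8.5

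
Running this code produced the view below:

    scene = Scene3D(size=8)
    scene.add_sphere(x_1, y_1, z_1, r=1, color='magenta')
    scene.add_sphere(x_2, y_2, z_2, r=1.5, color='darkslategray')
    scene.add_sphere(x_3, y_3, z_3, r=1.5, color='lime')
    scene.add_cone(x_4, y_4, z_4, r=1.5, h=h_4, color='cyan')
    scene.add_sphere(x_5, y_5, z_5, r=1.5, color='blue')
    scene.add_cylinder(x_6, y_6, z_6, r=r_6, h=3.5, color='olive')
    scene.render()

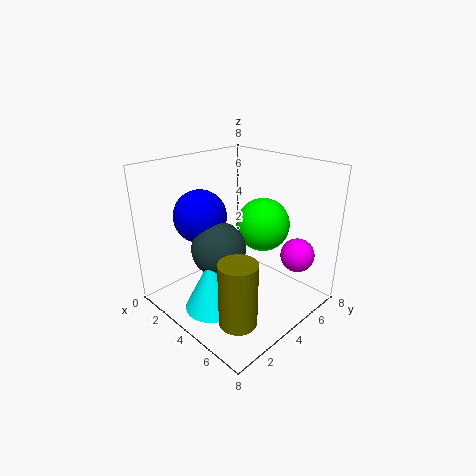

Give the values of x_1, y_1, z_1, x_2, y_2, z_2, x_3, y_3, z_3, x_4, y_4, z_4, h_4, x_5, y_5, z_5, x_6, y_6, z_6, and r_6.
x_1 = 6; y_1 = 7; z_1 = 2.5; x_2 = 3.5; y_2 = 3; z_2 = 3.5; x_3 = 4.5; y_3 = 5.5; z_3 = 4.5; x_4 = 4; y_4 = 2; z_4 = 0.5; h_4 = 3; x_5 = 2; y_5 = 3; z_5 = 5; x_6 = 6; y_6 = 2; z_6 = 0.5; r_6 = 1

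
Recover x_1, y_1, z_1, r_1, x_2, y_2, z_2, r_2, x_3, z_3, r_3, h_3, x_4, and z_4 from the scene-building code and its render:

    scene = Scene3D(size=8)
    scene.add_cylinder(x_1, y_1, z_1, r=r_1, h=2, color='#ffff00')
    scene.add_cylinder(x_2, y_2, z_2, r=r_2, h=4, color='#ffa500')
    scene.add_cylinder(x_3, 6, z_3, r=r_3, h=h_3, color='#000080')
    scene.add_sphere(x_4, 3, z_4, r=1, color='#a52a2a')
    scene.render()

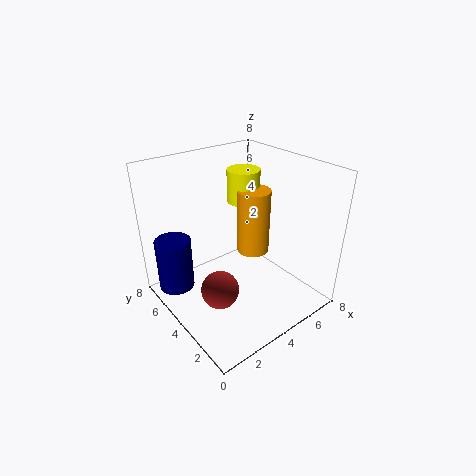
x_1 = 6
y_1 = 6
z_1 = 5
r_1 = 1
x_2 = 6
y_2 = 5
z_2 = 2
r_2 = 1
x_3 = 1
z_3 = 1
r_3 = 1
h_3 = 3
x_4 = 2
z_4 = 2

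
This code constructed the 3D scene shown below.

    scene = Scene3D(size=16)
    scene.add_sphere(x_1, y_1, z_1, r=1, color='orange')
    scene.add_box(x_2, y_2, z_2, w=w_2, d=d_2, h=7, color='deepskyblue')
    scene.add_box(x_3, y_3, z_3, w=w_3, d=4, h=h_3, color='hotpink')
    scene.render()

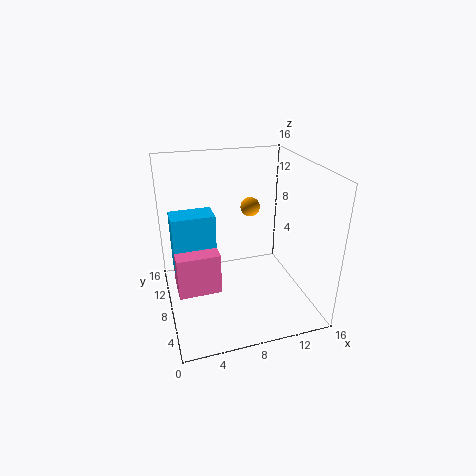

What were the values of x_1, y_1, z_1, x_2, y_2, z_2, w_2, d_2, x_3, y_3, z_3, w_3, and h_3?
x_1 = 9
y_1 = 7
z_1 = 12
x_2 = 1
y_2 = 10
z_2 = 3
w_2 = 5
d_2 = 3
x_3 = 1
y_3 = 8
z_3 = 1
w_3 = 5
h_3 = 5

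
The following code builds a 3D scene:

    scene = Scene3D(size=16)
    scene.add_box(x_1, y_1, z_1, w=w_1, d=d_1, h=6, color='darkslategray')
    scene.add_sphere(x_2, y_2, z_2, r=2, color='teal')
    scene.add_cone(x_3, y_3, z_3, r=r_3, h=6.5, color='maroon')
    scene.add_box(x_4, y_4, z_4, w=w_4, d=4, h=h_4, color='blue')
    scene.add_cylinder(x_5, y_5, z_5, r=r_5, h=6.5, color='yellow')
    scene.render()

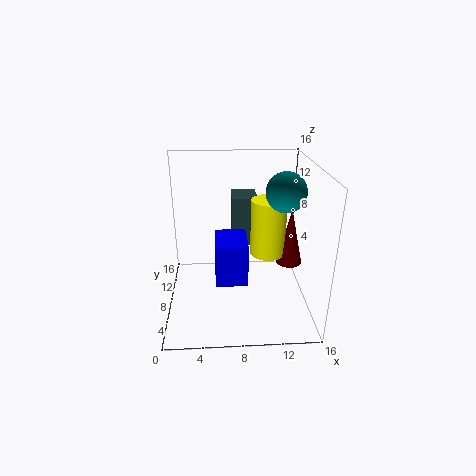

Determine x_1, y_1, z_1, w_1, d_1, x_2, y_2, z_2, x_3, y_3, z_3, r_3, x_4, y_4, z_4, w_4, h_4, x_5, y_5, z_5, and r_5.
x_1 = 7.5
y_1 = 11
z_1 = 5.5
w_1 = 3
d_1 = 3.5
x_2 = 12.5
y_2 = 5.5
z_2 = 14
x_3 = 14
y_3 = 8.5
z_3 = 4.5
r_3 = 1.5
x_4 = 5.5
y_4 = 1
z_4 = 6.5
w_4 = 3
h_4 = 4
x_5 = 11.5
y_5 = 9
z_5 = 5.5
r_5 = 2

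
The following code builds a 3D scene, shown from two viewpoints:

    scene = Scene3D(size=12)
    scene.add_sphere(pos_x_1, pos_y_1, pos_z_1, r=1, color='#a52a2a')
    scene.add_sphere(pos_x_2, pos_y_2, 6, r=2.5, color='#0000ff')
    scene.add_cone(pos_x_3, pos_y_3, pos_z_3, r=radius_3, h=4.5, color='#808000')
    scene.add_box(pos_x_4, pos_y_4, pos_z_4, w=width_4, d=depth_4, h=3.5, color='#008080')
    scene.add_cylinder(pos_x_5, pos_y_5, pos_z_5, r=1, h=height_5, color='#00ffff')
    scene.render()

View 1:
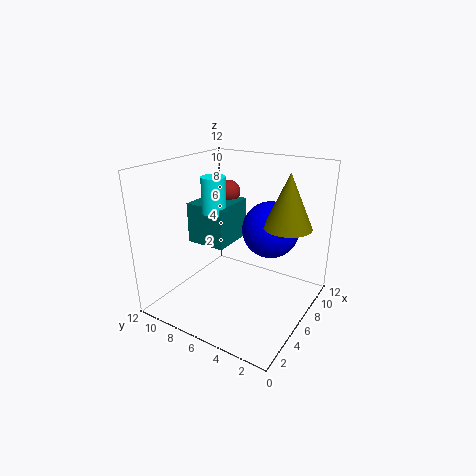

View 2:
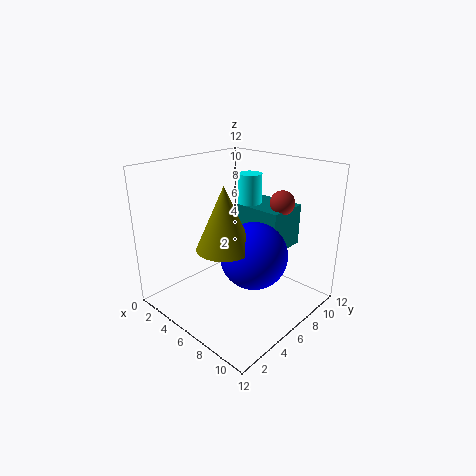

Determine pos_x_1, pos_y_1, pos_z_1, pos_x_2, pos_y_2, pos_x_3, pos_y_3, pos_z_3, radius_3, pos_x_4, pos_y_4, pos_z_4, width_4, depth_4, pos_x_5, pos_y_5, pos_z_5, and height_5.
pos_x_1 = 8.5, pos_y_1 = 8.5, pos_z_1 = 9, pos_x_2 = 9, pos_y_2 = 4.5, pos_x_3 = 8, pos_y_3 = 2.5, pos_z_3 = 7, radius_3 = 2, pos_x_4 = 5, pos_y_4 = 7, pos_z_4 = 5, width_4 = 4, depth_4 = 3.5, pos_x_5 = 5.5, pos_y_5 = 8, pos_z_5 = 8, height_5 = 3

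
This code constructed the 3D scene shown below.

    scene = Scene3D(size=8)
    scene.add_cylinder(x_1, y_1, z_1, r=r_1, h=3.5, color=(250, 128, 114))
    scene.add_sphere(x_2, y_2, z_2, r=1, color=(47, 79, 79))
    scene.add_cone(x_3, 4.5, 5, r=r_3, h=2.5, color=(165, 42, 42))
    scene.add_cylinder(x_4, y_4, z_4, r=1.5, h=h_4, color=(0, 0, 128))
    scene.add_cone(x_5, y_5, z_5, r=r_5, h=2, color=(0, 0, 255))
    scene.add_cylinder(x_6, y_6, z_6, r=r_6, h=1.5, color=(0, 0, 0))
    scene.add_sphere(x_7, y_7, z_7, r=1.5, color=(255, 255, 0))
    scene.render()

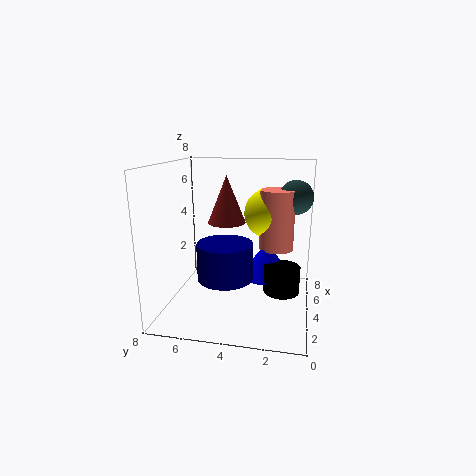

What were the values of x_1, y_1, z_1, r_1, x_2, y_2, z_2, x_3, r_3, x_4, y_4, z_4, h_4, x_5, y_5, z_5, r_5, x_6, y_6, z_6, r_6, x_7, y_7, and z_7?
x_1 = 5.5; y_1 = 2; z_1 = 3; r_1 = 1; x_2 = 6; y_2 = 1; z_2 = 6; x_3 = 3.5; r_3 = 1; x_4 = 3; y_4 = 4.5; z_4 = 2; h_4 = 2; x_5 = 5; y_5 = 2.5; z_5 = 1.5; r_5 = 1.5; x_6 = 4; y_6 = 1.5; z_6 = 1; r_6 = 1; x_7 = 6; y_7 = 2.5; z_7 = 5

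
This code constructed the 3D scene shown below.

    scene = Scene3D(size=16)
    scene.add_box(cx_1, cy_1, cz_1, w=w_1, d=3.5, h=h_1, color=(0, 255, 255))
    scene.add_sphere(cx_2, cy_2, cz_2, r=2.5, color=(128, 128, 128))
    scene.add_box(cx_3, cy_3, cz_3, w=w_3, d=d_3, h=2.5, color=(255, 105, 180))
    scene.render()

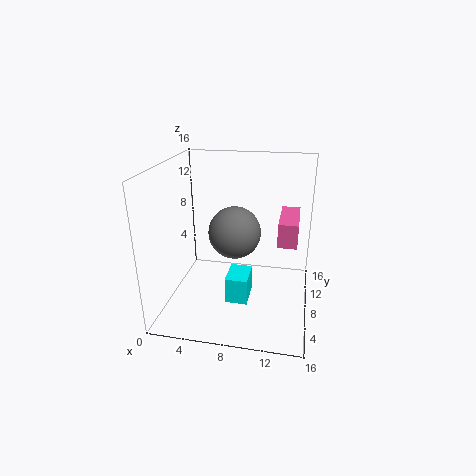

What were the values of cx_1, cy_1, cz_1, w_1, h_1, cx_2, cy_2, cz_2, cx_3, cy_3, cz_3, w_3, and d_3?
cx_1 = 7, cy_1 = 5.5, cz_1 = 1, w_1 = 2.5, h_1 = 3, cx_2 = 8.5, cy_2 = 4, cz_2 = 10.5, cx_3 = 12.5, cy_3 = 5.5, cz_3 = 8.5, w_3 = 2, d_3 = 5.5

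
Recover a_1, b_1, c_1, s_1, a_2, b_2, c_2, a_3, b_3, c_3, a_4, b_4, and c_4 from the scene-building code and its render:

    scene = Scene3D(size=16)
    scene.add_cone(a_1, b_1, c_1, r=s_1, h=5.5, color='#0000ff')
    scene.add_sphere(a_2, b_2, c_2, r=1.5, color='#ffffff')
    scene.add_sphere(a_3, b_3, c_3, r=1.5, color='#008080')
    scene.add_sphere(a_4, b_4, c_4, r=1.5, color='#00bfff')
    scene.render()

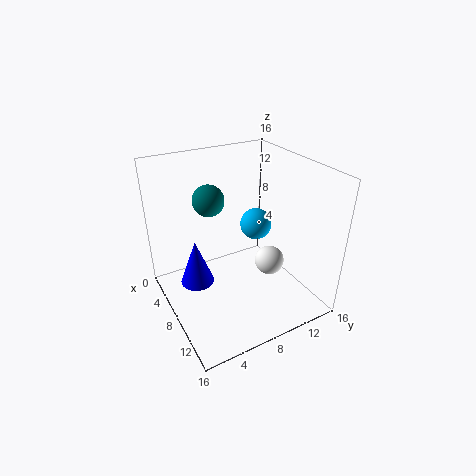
a_1 = 5; b_1 = 4; c_1 = 1.5; s_1 = 2; a_2 = 12; b_2 = 9.5; c_2 = 7; a_3 = 9.5; b_3 = 4; c_3 = 14; a_4 = 11.5; b_4 = 8; c_4 = 11.5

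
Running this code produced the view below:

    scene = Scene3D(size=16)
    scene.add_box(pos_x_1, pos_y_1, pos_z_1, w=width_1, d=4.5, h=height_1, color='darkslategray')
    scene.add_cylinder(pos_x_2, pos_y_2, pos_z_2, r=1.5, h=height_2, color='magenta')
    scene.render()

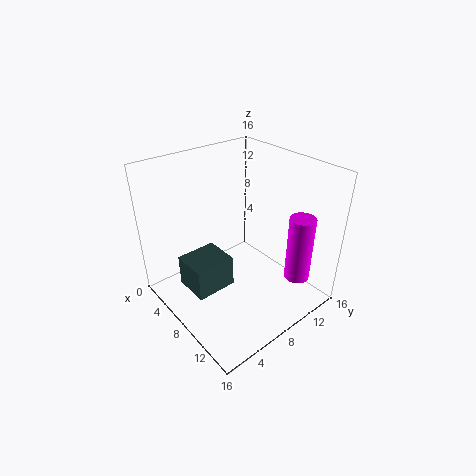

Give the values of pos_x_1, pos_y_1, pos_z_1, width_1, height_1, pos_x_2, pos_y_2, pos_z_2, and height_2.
pos_x_1 = 5, pos_y_1 = 2, pos_z_1 = 3, width_1 = 4, height_1 = 3.5, pos_x_2 = 12, pos_y_2 = 14, pos_z_2 = 2, height_2 = 8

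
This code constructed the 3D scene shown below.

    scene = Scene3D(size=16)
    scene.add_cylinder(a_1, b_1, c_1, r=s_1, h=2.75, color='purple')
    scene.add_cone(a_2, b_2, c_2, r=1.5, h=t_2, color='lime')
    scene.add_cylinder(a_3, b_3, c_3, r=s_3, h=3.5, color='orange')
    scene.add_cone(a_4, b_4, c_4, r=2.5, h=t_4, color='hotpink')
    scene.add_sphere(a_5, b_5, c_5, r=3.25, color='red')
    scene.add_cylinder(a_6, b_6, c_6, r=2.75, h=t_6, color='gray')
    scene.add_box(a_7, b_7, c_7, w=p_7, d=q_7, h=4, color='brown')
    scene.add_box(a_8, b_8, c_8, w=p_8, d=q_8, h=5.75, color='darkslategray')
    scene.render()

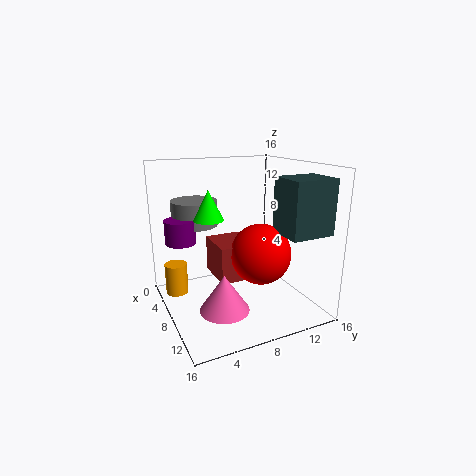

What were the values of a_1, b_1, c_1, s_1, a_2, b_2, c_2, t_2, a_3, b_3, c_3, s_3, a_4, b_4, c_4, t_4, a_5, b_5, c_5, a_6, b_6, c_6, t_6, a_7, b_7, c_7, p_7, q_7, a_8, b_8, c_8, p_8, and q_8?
a_1 = 4.25
b_1 = 2.5
c_1 = 7
s_1 = 1.75
a_2 = 9.75
b_2 = 4
c_2 = 11
t_2 = 3
a_3 = 5.25
b_3 = 1.5
c_3 = 1.5
s_3 = 1.25
a_4 = 12.25
b_4 = 4.5
c_4 = 2.25
t_4 = 3.75
a_5 = 10.5
b_5 = 9.5
c_5 = 6.75
a_6 = 2.75
b_6 = 4.75
c_6 = 8.5
t_6 = 3
a_7 = 5.25
b_7 = 5.25
c_7 = 3.75
p_7 = 4.75
q_7 = 4
a_8 = 10.75
b_8 = 10.75
c_8 = 9.25
p_8 = 4
q_8 = 4.75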